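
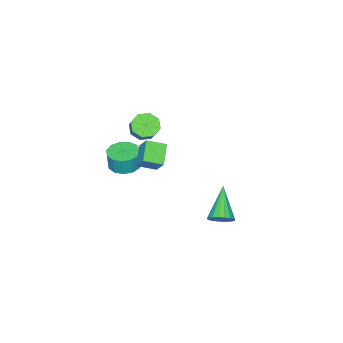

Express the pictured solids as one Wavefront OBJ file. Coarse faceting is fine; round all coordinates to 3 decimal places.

v 2.59 -3.058 -0.076
v 3.532 -3.012 -0.189
v 3.672 -2.996 0.983
v 2.73 -3.042 1.096
v 3.357 -2.506 -0.175
v 3.497 -2.49 0.997
v 2.939 -2.176 -0.13
v 3.078 -2.16 1.042
v 2.409 -2.126 -0.067
v 2.549 -2.109 1.104
v 1.937 -2.371 -0.008
v 2.077 -2.355 1.164
v 1.673 -2.835 0.03
v 1.812 -2.819 1.202
v 1.7 -3.37 0.035
v 1.839 -3.353 1.206
v 2.009 -3.805 0.004
v 2.149 -3.789 1.175
v 2.503 -4.004 -0.052
v 2.643 -3.988 1.119
v 3.025 -3.902 -0.116
v 3.164 -3.886 1.056
v 3.409 -3.532 -0.167
v 3.548 -3.516 1.005
v 3.63 0.042 1.636
v 2.595 -0.556 2.384
v 3.895 0.742 2.561
v 2.86 0.144 3.309
v 4.38 -0.764 2.031
v 3.345 -1.362 2.779
v 4.645 -0.064 2.956
v 3.61 -0.662 3.704
v 3.64 4.396 -0.311
v 4.079 3.79 -0.269
v 2.22 3.464 1.071
v 4.194 3.983 -0.021
v 4.199 4.257 0.169
v 4.093 4.559 0.263
v 3.897 4.829 0.244
v 3.65 5.013 0.115
v 3.401 5.075 -0.098
v 3.2 5.002 -0.354
v 3.085 4.81 -0.602
v 3.08 4.535 -0.792
v 3.186 4.233 -0.886
v 3.382 3.964 -0.867
v 3.629 3.78 -0.738
v 3.878 3.718 -0.525
v 1.207 -2.803 2.285
v 1.935 -3.143 2.041
v 2.542 -2.497 2.951
v 1.813 -2.157 3.195
v 1.806 -2.592 1.736
v 2.413 -1.946 2.645
v 1.326 -2.165 1.752
v 1.933 -1.519 2.662
v 0.776 -2.111 2.081
v 1.383 -1.465 2.991
v 0.478 -2.463 2.529
v 1.085 -1.817 3.439
v 0.607 -3.014 2.835
v 1.214 -2.368 3.744
v 1.087 -3.441 2.818
v 1.694 -2.795 3.728
v 1.637 -3.495 2.489
v 2.244 -2.849 3.399
f 2 1 5
f 2 5 3
f 3 5 6
f 3 6 4
f 5 1 7
f 5 7 6
f 6 7 8
f 6 8 4
f 7 1 9
f 7 9 8
f 8 9 10
f 8 10 4
f 9 1 11
f 9 11 10
f 10 11 12
f 10 12 4
f 11 1 13
f 11 13 12
f 12 13 14
f 12 14 4
f 13 1 15
f 13 15 14
f 14 15 16
f 14 16 4
f 15 1 17
f 15 17 16
f 16 17 18
f 16 18 4
f 17 1 19
f 17 19 18
f 18 19 20
f 18 20 4
f 19 1 21
f 19 21 20
f 20 21 22
f 20 22 4
f 21 1 23
f 21 23 22
f 22 23 24
f 22 24 4
f 23 1 2
f 23 2 24
f 24 2 3
f 24 3 4
f 26 28 25
f 29 26 25
f 25 28 27
f 27 29 25
f 26 32 28
f 30 26 29
f 30 32 26
f 28 32 27
f 31 29 27
f 27 32 31
f 31 30 29
f 32 30 31
f 34 33 36
f 34 36 35
f 36 33 37
f 36 37 35
f 37 33 38
f 37 38 35
f 38 33 39
f 38 39 35
f 39 33 40
f 39 40 35
f 40 33 41
f 40 41 35
f 41 33 42
f 41 42 35
f 42 33 43
f 42 43 35
f 43 33 44
f 43 44 35
f 44 33 45
f 44 45 35
f 45 33 46
f 45 46 35
f 46 33 47
f 46 47 35
f 47 33 48
f 47 48 35
f 48 33 34
f 48 34 35
f 50 49 53
f 50 53 51
f 51 53 54
f 51 54 52
f 53 49 55
f 53 55 54
f 54 55 56
f 54 56 52
f 55 49 57
f 55 57 56
f 56 57 58
f 56 58 52
f 57 49 59
f 57 59 58
f 58 59 60
f 58 60 52
f 59 49 61
f 59 61 60
f 60 61 62
f 60 62 52
f 61 49 63
f 61 63 62
f 62 63 64
f 62 64 52
f 63 49 65
f 63 65 64
f 64 65 66
f 64 66 52
f 65 49 50
f 65 50 66
f 66 50 51
f 66 51 52



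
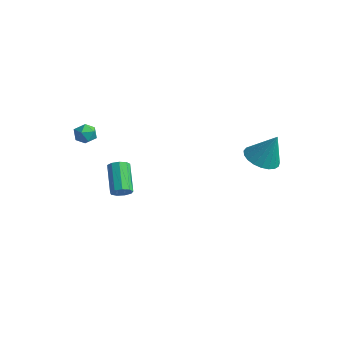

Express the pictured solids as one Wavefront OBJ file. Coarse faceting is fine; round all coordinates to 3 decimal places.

v -3.246 -0.508 -3.018
v -2.943 -0.727 -2.524
v -4.171 0.19 -1.367
v -4.474 0.408 -1.862
v -2.777 -0.355 -2.643
v -4.005 0.562 -1.486
v -2.831 -0.055 -2.938
v -4.059 0.862 -1.781
v -3.079 0.033 -3.27
v -4.307 0.95 -2.113
v -3.405 -0.133 -3.485
v -4.633 0.784 -2.328
v -3.657 -0.474 -3.482
v -4.885 0.443 -2.325
v -3.716 -0.832 -3.261
v -4.944 0.085 -2.104
v -3.556 -1.038 -2.927
v -4.783 -0.121 -1.77
v -3.25 -0.997 -2.636
v -4.478 -0.08 -1.479
v 2.778 3.763 0.569
v 3.46 2.996 0.482
v 3.462 4.177 2.271
v 3.675 3.326 0.315
v 3.735 3.732 0.192
v 3.63 4.143 0.134
v 3.377 4.488 0.151
v 3.021 4.708 0.241
v 2.623 4.765 0.388
v 2.251 4.648 0.566
v 1.97 4.378 0.744
v 1.829 4.002 0.893
v 1.852 3.584 0.985
v 2.035 3.197 1.006
v 2.347 2.909 0.951
v 2.733 2.767 0.83
v 3.126 2.798 0.664
v -3.946 -1.672 2.197
v -3.554 -1.896 1.67
v -4.426 -2.684 2.27
v -4.034 -2.908 1.743
v -3.742 -2.765 2.356
v -3.446 -2.139 2.311
v -4.534 -2.441 1.629
v -4.238 -1.815 1.584
v -3.917 -2.371 1.319
v -3.428 -2.571 1.769
v -4.552 -2.009 2.171
v -4.063 -2.209 2.621
f 2 1 5
f 2 5 3
f 3 5 6
f 3 6 4
f 5 1 7
f 5 7 6
f 6 7 8
f 6 8 4
f 7 1 9
f 7 9 8
f 8 9 10
f 8 10 4
f 9 1 11
f 9 11 10
f 10 11 12
f 10 12 4
f 11 1 13
f 11 13 12
f 12 13 14
f 12 14 4
f 13 1 15
f 13 15 14
f 14 15 16
f 14 16 4
f 15 1 17
f 15 17 16
f 16 17 18
f 16 18 4
f 17 1 19
f 17 19 18
f 18 19 20
f 18 20 4
f 19 1 2
f 19 2 20
f 20 2 3
f 20 3 4
f 22 21 24
f 22 24 23
f 24 21 25
f 24 25 23
f 25 21 26
f 25 26 23
f 26 21 27
f 26 27 23
f 27 21 28
f 27 28 23
f 28 21 29
f 28 29 23
f 29 21 30
f 29 30 23
f 30 21 31
f 30 31 23
f 31 21 32
f 31 32 23
f 32 21 33
f 32 33 23
f 33 21 34
f 33 34 23
f 34 21 35
f 34 35 23
f 35 21 36
f 35 36 23
f 36 21 37
f 36 37 23
f 37 21 22
f 37 22 23
f 38 49 43
f 38 43 39
f 38 39 45
f 38 45 48
f 38 48 49
f 39 43 47
f 43 49 42
f 49 48 40
f 48 45 44
f 45 39 46
f 41 47 42
f 41 42 40
f 41 40 44
f 41 44 46
f 41 46 47
f 42 47 43
f 40 42 49
f 44 40 48
f 46 44 45
f 47 46 39



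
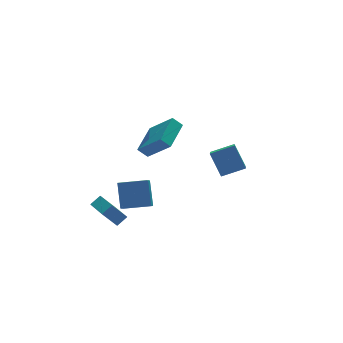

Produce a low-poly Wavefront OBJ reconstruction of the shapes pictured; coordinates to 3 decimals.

v -2.093 -1.262 3.147
v -1.188 -2.533 4.625
v -0.79 0.242 3.642
v 0.115 -1.03 5.121
v -1.575 -1.53 2.599
v -0.67 -2.802 4.078
v -0.272 -0.027 3.095
v 0.633 -1.298 4.573
v 3.677 0.246 -1.552
v 2.96 -1.445 -0.378
v 3.389 1.3 -0.21
v 2.671 -0.392 0.964
v 5.109 -0.008 -1.044
v 4.391 -1.7 0.13
v 4.82 1.045 0.298
v 4.103 -0.646 1.472
v -2.671 -0.232 -2.569
v -3.007 -0.821 -2.023
v -2.439 0.909 -1.197
v -2.774 0.321 -0.651
v -1.046 -0.901 -2.289
v -1.381 -1.489 -1.743
v -0.813 0.241 -0.917
v -1.149 -0.348 -0.371
v -3.845 0.032 -2.923
v -3.172 0.185 -2.444
v -3.876 2.093 -3.537
v -3.203 2.245 -3.057
v -3.037 -0.265 -3.963
v -2.364 -0.113 -3.483
v -3.068 1.795 -4.576
v -2.395 1.948 -4.097
f 2 4 1
f 5 2 1
f 1 4 3
f 3 5 1
f 2 8 4
f 6 2 5
f 6 8 2
f 4 8 3
f 7 5 3
f 3 8 7
f 7 6 5
f 8 6 7
f 10 12 9
f 13 10 9
f 9 12 11
f 11 13 9
f 10 16 12
f 14 10 13
f 14 16 10
f 12 16 11
f 15 13 11
f 11 16 15
f 15 14 13
f 16 14 15
f 18 20 17
f 21 18 17
f 17 20 19
f 19 21 17
f 18 24 20
f 22 18 21
f 22 24 18
f 20 24 19
f 23 21 19
f 19 24 23
f 23 22 21
f 24 22 23
f 26 28 25
f 29 26 25
f 25 28 27
f 27 29 25
f 26 32 28
f 30 26 29
f 30 32 26
f 28 32 27
f 31 29 27
f 27 32 31
f 31 30 29
f 32 30 31



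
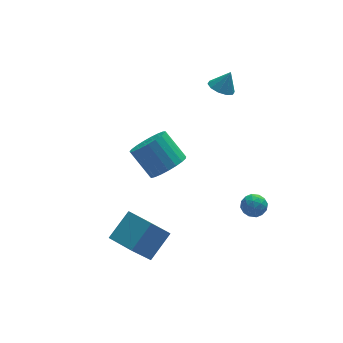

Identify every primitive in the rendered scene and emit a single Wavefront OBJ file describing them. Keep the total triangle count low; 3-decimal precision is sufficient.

v -0.424 -0.127 1.077
v 0.41 -0.323 1.719
v -0.303 0.79 2.984
v -1.136 0.987 2.343
v 0.552 0.03 1.488
v -0.161 1.144 2.754
v 0.525 0.356 1.186
v -0.188 1.469 2.452
v 0.334 0.599 0.866
v -0.379 1.712 2.132
v 0.012 0.716 0.582
v -0.7 1.829 1.848
v -0.385 0.687 0.383
v -1.098 1.8 1.649
v -0.789 0.518 0.305
v -1.502 1.631 1.571
v -1.13 0.237 0.36
v -1.842 1.35 1.626
v -1.348 -0.107 0.539
v -2.061 1.006 1.805
v -1.407 -0.454 0.811
v -2.12 0.659 2.077
v -1.296 -0.744 1.129
v -2.008 0.369 2.395
v -1.034 -0.928 1.438
v -1.746 0.185 2.704
v -0.666 -0.973 1.685
v -1.379 0.14 2.951
v -0.257 -0.872 1.826
v -0.969 0.241 3.092
v 0.124 -0.642 1.838
v -0.589 0.471 3.104
v -1.986 -2.145 -4.148
v -3.106 -2.607 -2.507
v -2.728 -0.744 -4.261
v -3.849 -1.205 -2.62
v -0.731 -1.395 -3.08
v -1.852 -1.856 -1.439
v -1.474 0.007 -3.193
v -2.594 -0.455 -1.552
v 3.213 -0.669 -2.852
v 3.592 -0.409 -2.278
v 4.188 -1.231 -3.242
v 4.567 -0.971 -2.668
v 4.041 -1.474 -2.563
v 3.438 -1.127 -2.322
v 4.342 -0.513 -3.198
v 3.739 -0.166 -2.957
v 4.29 -0.312 -2.492
v 4.104 -0.906 -2.099
v 3.676 -0.734 -3.421
v 3.49 -1.328 -3.028
v 3.317 -0.49 -2.531
v 4.463 -1.15 -2.989
v 4.154 -1.446 -2.927
v 4.377 -1.293 -2.59
v 3.226 -0.912 -2.557
v 3.449 -0.759 -2.219
v 3.713 -1.385 -2.387
v 4.331 -0.881 -3.301
v 4.554 -0.728 -2.963
v 3.403 -0.347 -2.93
v 3.626 -0.194 -2.593
v 4.067 -0.255 -3.133
v 3.95 -0.28 -2.319
v 4.523 -0.61 -2.548
v 4.39 -0.341 -2.86
v 4.036 -0.137 -2.718
v 3.841 -0.629 -2.088
v 4.414 -0.959 -2.317
v 4.105 -1.255 -2.256
v 3.75 -1.051 -2.114
v 4.251 -0.572 -2.214
v 3.366 -0.681 -3.203
v 3.939 -1.011 -3.432
v 4.03 -0.589 -3.406
v 3.675 -0.385 -3.264
v 3.257 -1.03 -2.972
v 3.83 -1.36 -3.201
v 3.744 -1.503 -2.802
v 3.39 -1.299 -2.66
v 3.529 -1.068 -3.306
v 3.72 3.937 2.792
v 4.141 3.326 2.626
v 4.26 4.023 3.848
v 4.372 3.706 2.477
v 4.354 4.175 2.448
v 4.094 4.552 2.55
v 3.691 4.695 2.744
v 3.299 4.547 2.957
v 3.067 4.167 3.106
v 3.085 3.698 3.135
v 3.346 3.321 3.033
v 3.749 3.179 2.839
f 2 1 5
f 2 5 3
f 3 5 6
f 3 6 4
f 5 1 7
f 5 7 6
f 6 7 8
f 6 8 4
f 7 1 9
f 7 9 8
f 8 9 10
f 8 10 4
f 9 1 11
f 9 11 10
f 10 11 12
f 10 12 4
f 11 1 13
f 11 13 12
f 12 13 14
f 12 14 4
f 13 1 15
f 13 15 14
f 14 15 16
f 14 16 4
f 15 1 17
f 15 17 16
f 16 17 18
f 16 18 4
f 17 1 19
f 17 19 18
f 18 19 20
f 18 20 4
f 19 1 21
f 19 21 20
f 20 21 22
f 20 22 4
f 21 1 23
f 21 23 22
f 22 23 24
f 22 24 4
f 23 1 25
f 23 25 24
f 24 25 26
f 24 26 4
f 25 1 27
f 25 27 26
f 26 27 28
f 26 28 4
f 27 1 29
f 27 29 28
f 28 29 30
f 28 30 4
f 29 1 31
f 29 31 30
f 30 31 32
f 30 32 4
f 31 1 2
f 31 2 32
f 32 2 3
f 32 3 4
f 34 36 33
f 37 34 33
f 33 36 35
f 35 37 33
f 34 40 36
f 38 34 37
f 38 40 34
f 36 40 35
f 39 37 35
f 35 40 39
f 39 38 37
f 40 38 39
f 41 78 57
f 78 52 81
f 57 81 46
f 78 81 57
f 41 57 53
f 57 46 58
f 53 58 42
f 57 58 53
f 41 53 62
f 53 42 63
f 62 63 48
f 53 63 62
f 41 62 74
f 62 48 77
f 74 77 51
f 62 77 74
f 41 74 78
f 74 51 82
f 78 82 52
f 74 82 78
f 42 58 69
f 58 46 72
f 69 72 50
f 58 72 69
f 46 81 59
f 81 52 80
f 59 80 45
f 81 80 59
f 52 82 79
f 82 51 75
f 79 75 43
f 82 75 79
f 51 77 76
f 77 48 64
f 76 64 47
f 77 64 76
f 48 63 68
f 63 42 65
f 68 65 49
f 63 65 68
f 44 70 56
f 70 50 71
f 56 71 45
f 70 71 56
f 44 56 54
f 56 45 55
f 54 55 43
f 56 55 54
f 44 54 61
f 54 43 60
f 61 60 47
f 54 60 61
f 44 61 66
f 61 47 67
f 66 67 49
f 61 67 66
f 44 66 70
f 66 49 73
f 70 73 50
f 66 73 70
f 45 71 59
f 71 50 72
f 59 72 46
f 71 72 59
f 43 55 79
f 55 45 80
f 79 80 52
f 55 80 79
f 47 60 76
f 60 43 75
f 76 75 51
f 60 75 76
f 49 67 68
f 67 47 64
f 68 64 48
f 67 64 68
f 50 73 69
f 73 49 65
f 69 65 42
f 73 65 69
f 84 83 86
f 84 86 85
f 86 83 87
f 86 87 85
f 87 83 88
f 87 88 85
f 88 83 89
f 88 89 85
f 89 83 90
f 89 90 85
f 90 83 91
f 90 91 85
f 91 83 92
f 91 92 85
f 92 83 93
f 92 93 85
f 93 83 94
f 93 94 85
f 94 83 84
f 94 84 85



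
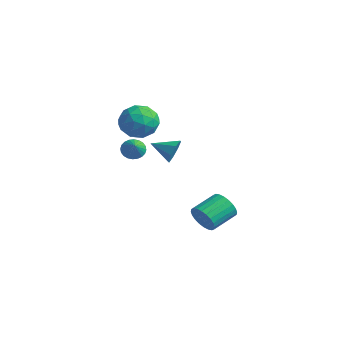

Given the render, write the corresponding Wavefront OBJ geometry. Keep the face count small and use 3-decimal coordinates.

v -1.925 1.093 3.312
v -0.836 1.412 3.864
v -1.564 -0.872 3.736
v -0.475 -0.553 4.288
v -1.571 -0.233 4.824
v -1.794 0.981 4.562
v -0.606 -0.441 3.038
v -0.829 0.773 2.776
v -0.021 0.464 3.694
v -0.617 0.593 4.798
v -1.783 -0.053 2.802
v -2.379 0.076 3.906
v -1.412 1.425 3.551
v -0.988 -0.885 4.049
v -1.632 -0.697 4.365
v -0.992 -0.509 4.689
v -1.975 1.171 3.962
v -1.335 1.359 4.285
v -1.767 0.393 4.85
v -1.065 -0.819 3.315
v -0.425 -0.631 3.638
v -1.408 1.049 2.911
v -0.768 1.237 3.235
v -0.633 0.147 2.75
v -0.293 1.055 3.775
v -0.081 -0.1 4.024
v -0.158 -0.034 3.289
v -0.289 0.679 3.135
v -0.643 1.131 4.424
v -0.431 -0.024 4.673
v -1.075 0.164 4.989
v -1.207 0.878 4.835
v -0.164 0.574 4.324
v -1.969 0.564 2.927
v -1.757 -0.591 3.176
v -1.193 -0.338 2.765
v -1.325 0.376 2.611
v -2.319 0.64 3.576
v -2.107 -0.515 3.825
v -2.111 -0.139 4.465
v -2.242 0.574 4.311
v -2.236 -0.034 3.276
v 1.629 2.683 -3.633
v 2.266 2.455 -2.924
v 2.168 4.129 -2.298
v 1.531 4.357 -3.007
v 2.502 2.572 -3.201
v 2.404 4.246 -2.575
v 2.605 2.707 -3.544
v 2.507 4.381 -2.918
v 2.559 2.838 -3.901
v 2.461 4.511 -3.274
v 2.372 2.945 -4.216
v 2.274 4.619 -3.59
v 2.072 3.012 -4.443
v 1.974 4.686 -3.817
v 1.704 3.029 -4.547
v 1.606 4.703 -3.92
v 1.325 2.994 -4.512
v 1.227 4.668 -3.885
v 0.992 2.911 -4.342
v 0.894 4.585 -3.716
v 0.756 2.794 -4.065
v 0.658 4.468 -3.439
v 0.653 2.659 -3.722
v 0.555 4.333 -3.096
v 0.699 2.529 -3.366
v 0.601 4.202 -2.739
v 0.886 2.421 -3.05
v 0.788 4.095 -2.424
v 1.186 2.354 -2.823
v 1.088 4.028 -2.197
v 1.554 2.337 -2.72
v 1.456 4.011 -2.093
v 1.933 2.372 -2.755
v 1.835 4.046 -2.128
v 1.859 0.542 2.495
v 2.362 0.282 3.169
v 0.781 -0.322 2.965
v 1.991 0.825 3.317
v 1.544 1.202 2.984
v 1.281 1.192 2.364
v 1.357 0.802 1.82
v 1.727 0.259 1.672
v 2.175 -0.118 2.006
v 2.437 -0.108 2.626
v -1.635 0.175 1.454
v -1.122 0.628 1.174
v -0.765 -0.335 2.226
v -1.223 0.787 1.393
v -1.387 0.852 1.622
v -1.589 0.814 1.825
v -1.798 0.679 1.971
v -1.982 0.467 2.039
v -2.114 0.211 2.018
v -2.172 -0.051 1.911
v -2.149 -0.278 1.734
v -2.047 -0.437 1.515
v -1.883 -0.502 1.287
v -1.681 -0.464 1.084
v -1.472 -0.329 0.937
v -1.288 -0.117 0.87
v -1.157 0.139 0.891
v -1.098 0.401 0.998
f 1 38 17
f 38 12 41
f 17 41 6
f 38 41 17
f 1 17 13
f 17 6 18
f 13 18 2
f 17 18 13
f 1 13 22
f 13 2 23
f 22 23 8
f 13 23 22
f 1 22 34
f 22 8 37
f 34 37 11
f 22 37 34
f 1 34 38
f 34 11 42
f 38 42 12
f 34 42 38
f 2 18 29
f 18 6 32
f 29 32 10
f 18 32 29
f 6 41 19
f 41 12 40
f 19 40 5
f 41 40 19
f 12 42 39
f 42 11 35
f 39 35 3
f 42 35 39
f 11 37 36
f 37 8 24
f 36 24 7
f 37 24 36
f 8 23 28
f 23 2 25
f 28 25 9
f 23 25 28
f 4 30 16
f 30 10 31
f 16 31 5
f 30 31 16
f 4 16 14
f 16 5 15
f 14 15 3
f 16 15 14
f 4 14 21
f 14 3 20
f 21 20 7
f 14 20 21
f 4 21 26
f 21 7 27
f 26 27 9
f 21 27 26
f 4 26 30
f 26 9 33
f 30 33 10
f 26 33 30
f 5 31 19
f 31 10 32
f 19 32 6
f 31 32 19
f 3 15 39
f 15 5 40
f 39 40 12
f 15 40 39
f 7 20 36
f 20 3 35
f 36 35 11
f 20 35 36
f 9 27 28
f 27 7 24
f 28 24 8
f 27 24 28
f 10 33 29
f 33 9 25
f 29 25 2
f 33 25 29
f 44 43 47
f 44 47 45
f 45 47 48
f 45 48 46
f 47 43 49
f 47 49 48
f 48 49 50
f 48 50 46
f 49 43 51
f 49 51 50
f 50 51 52
f 50 52 46
f 51 43 53
f 51 53 52
f 52 53 54
f 52 54 46
f 53 43 55
f 53 55 54
f 54 55 56
f 54 56 46
f 55 43 57
f 55 57 56
f 56 57 58
f 56 58 46
f 57 43 59
f 57 59 58
f 58 59 60
f 58 60 46
f 59 43 61
f 59 61 60
f 60 61 62
f 60 62 46
f 61 43 63
f 61 63 62
f 62 63 64
f 62 64 46
f 63 43 65
f 63 65 64
f 64 65 66
f 64 66 46
f 65 43 67
f 65 67 66
f 66 67 68
f 66 68 46
f 67 43 69
f 67 69 68
f 68 69 70
f 68 70 46
f 69 43 71
f 69 71 70
f 70 71 72
f 70 72 46
f 71 43 73
f 71 73 72
f 72 73 74
f 72 74 46
f 73 43 75
f 73 75 74
f 74 75 76
f 74 76 46
f 75 43 44
f 75 44 76
f 76 44 45
f 76 45 46
f 78 77 80
f 78 80 79
f 80 77 81
f 80 81 79
f 81 77 82
f 81 82 79
f 82 77 83
f 82 83 79
f 83 77 84
f 83 84 79
f 84 77 85
f 84 85 79
f 85 77 86
f 85 86 79
f 86 77 78
f 86 78 79
f 88 87 90
f 88 90 89
f 90 87 91
f 90 91 89
f 91 87 92
f 91 92 89
f 92 87 93
f 92 93 89
f 93 87 94
f 93 94 89
f 94 87 95
f 94 95 89
f 95 87 96
f 95 96 89
f 96 87 97
f 96 97 89
f 97 87 98
f 97 98 89
f 98 87 99
f 98 99 89
f 99 87 100
f 99 100 89
f 100 87 101
f 100 101 89
f 101 87 102
f 101 102 89
f 102 87 103
f 102 103 89
f 103 87 104
f 103 104 89
f 104 87 88
f 104 88 89



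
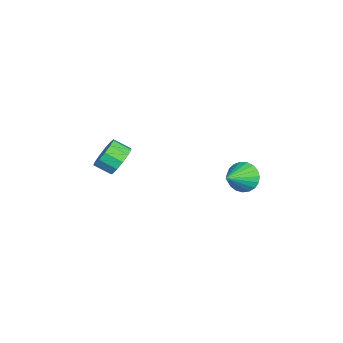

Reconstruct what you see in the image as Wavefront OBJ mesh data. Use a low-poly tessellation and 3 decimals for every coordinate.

v 0.363 -2.592 -3.865
v 0.779 -2.16 -2.991
v 0.592 -3.177 -2.4
v 0.177 -3.608 -3.275
v 0.194 -2.043 -2.974
v 0.007 -3.059 -2.384
v -0.338 -2.1 -3.241
v -0.525 -3.116 -2.65
v -0.647 -2.313 -3.705
v -0.834 -3.329 -3.115
v -0.635 -2.615 -4.221
v -0.822 -3.631 -3.63
v -0.306 -2.909 -4.623
v -0.493 -3.925 -4.033
v 0.235 -3.103 -4.785
v 0.048 -4.119 -4.195
v 0.817 -3.134 -4.655
v 0.63 -4.15 -4.065
v 1.255 -2.993 -4.274
v 1.068 -4.01 -3.684
v 1.41 -2.725 -3.763
v 1.223 -3.741 -3.173
v 1.233 -2.415 -3.285
v 1.046 -3.431 -2.695
v 1.255 4.295 -4.183
v 1.929 4.673 -4.88
v 2.765 3.385 -3.217
v 1.925 4.985 -4.58
v 1.806 5.177 -4.212
v 1.591 5.217 -3.838
v 1.318 5.098 -3.525
v 1.035 4.84 -3.325
v 0.789 4.487 -3.273
v 0.624 4.102 -3.379
v 0.569 3.75 -3.624
v 0.632 3.492 -3.965
v 0.802 3.373 -4.344
v 1.051 3.414 -4.696
v 1.336 3.607 -4.958
v 1.606 3.919 -5.087
v 1.816 4.296 -5.059
f 2 1 5
f 2 5 3
f 3 5 6
f 3 6 4
f 5 1 7
f 5 7 6
f 6 7 8
f 6 8 4
f 7 1 9
f 7 9 8
f 8 9 10
f 8 10 4
f 9 1 11
f 9 11 10
f 10 11 12
f 10 12 4
f 11 1 13
f 11 13 12
f 12 13 14
f 12 14 4
f 13 1 15
f 13 15 14
f 14 15 16
f 14 16 4
f 15 1 17
f 15 17 16
f 16 17 18
f 16 18 4
f 17 1 19
f 17 19 18
f 18 19 20
f 18 20 4
f 19 1 21
f 19 21 20
f 20 21 22
f 20 22 4
f 21 1 23
f 21 23 22
f 22 23 24
f 22 24 4
f 23 1 2
f 23 2 24
f 24 2 3
f 24 3 4
f 26 25 28
f 26 28 27
f 28 25 29
f 28 29 27
f 29 25 30
f 29 30 27
f 30 25 31
f 30 31 27
f 31 25 32
f 31 32 27
f 32 25 33
f 32 33 27
f 33 25 34
f 33 34 27
f 34 25 35
f 34 35 27
f 35 25 36
f 35 36 27
f 36 25 37
f 36 37 27
f 37 25 38
f 37 38 27
f 38 25 39
f 38 39 27
f 39 25 40
f 39 40 27
f 40 25 41
f 40 41 27
f 41 25 26
f 41 26 27



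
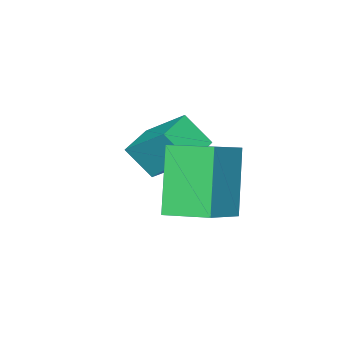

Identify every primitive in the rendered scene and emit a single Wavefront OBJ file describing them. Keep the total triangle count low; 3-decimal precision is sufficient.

v 3.867 -1.058 -1.12
v 3.033 -1.634 0.569
v 3.507 0.068 -0.914
v 2.674 -0.508 0.776
v 5.286 -0.752 -0.316
v 4.453 -1.328 1.374
v 4.927 0.374 -0.109
v 4.093 -0.202 1.58
v 2.366 -2.868 -0.629
v 2.607 -3.52 0.184
v 2.3 -1.7 0.326
v 2.541 -2.352 1.14
v 3.359 -2.688 -0.78
v 3.6 -3.34 0.034
v 3.293 -1.52 0.176
v 3.534 -2.172 0.989
f 2 4 1
f 5 2 1
f 1 4 3
f 3 5 1
f 2 8 4
f 6 2 5
f 6 8 2
f 4 8 3
f 7 5 3
f 3 8 7
f 7 6 5
f 8 6 7
f 10 12 9
f 13 10 9
f 9 12 11
f 11 13 9
f 10 16 12
f 14 10 13
f 14 16 10
f 12 16 11
f 15 13 11
f 11 16 15
f 15 14 13
f 16 14 15



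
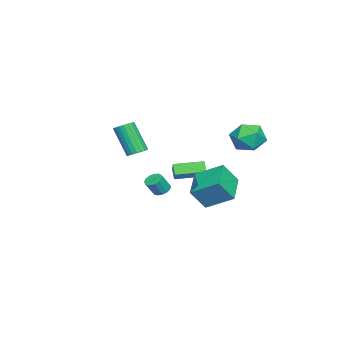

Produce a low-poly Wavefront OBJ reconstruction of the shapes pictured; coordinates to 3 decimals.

v -2.619 4.31 3.568
v -2.239 4.829 2.632
v -1.961 2.711 2.948
v -1.581 3.23 2.012
v -1.096 3.443 3.017
v -1.503 4.432 3.4
v -2.697 3.108 2.18
v -3.104 4.097 2.563
v -2.287 4.087 1.775
v -1.298 4.294 2.292
v -2.902 3.246 3.288
v -1.913 3.453 3.805
v -2.137 1.592 -1.433
v -2.055 3.254 -0.517
v -0.237 1.878 -2.121
v -0.156 3.54 -1.205
v -1.564 0.86 -0.155
v -1.483 2.522 0.761
v 0.335 1.146 -0.843
v 0.417 2.808 0.073
v 2.557 0.237 0.149
v 2.893 0.659 0.148
v 3.34 0.305 1.03
v 3.003 -0.117 1.031
v 2.648 0.745 0.307
v 3.095 0.391 1.188
v 2.374 0.67 0.415
v 2.821 0.316 1.297
v 2.158 0.457 0.44
v 2.605 0.103 1.321
v 2.068 0.174 0.371
v 2.515 -0.18 1.253
v 2.134 -0.089 0.233
v 2.581 -0.442 1.115
v 2.333 -0.248 0.068
v 2.78 -0.602 0.949
v 2.604 -0.254 -0.072
v 3.051 -0.607 0.81
v 2.859 -0.103 -0.141
v 3.306 -0.457 0.741
v 3.019 0.155 -0.118
v 3.466 -0.199 0.764
v 3.031 0.439 -0.01
v 3.478 0.085 0.871
v -2.678 -2.871 0.694
v -2.104 -3.176 0.677
v -2.569 -4.154 2.569
v -3.142 -3.849 2.586
v -2.043 -2.949 0.81
v -2.507 -3.927 2.702
v -2.091 -2.708 0.922
v -2.556 -3.686 2.814
v -2.241 -2.495 0.995
v -2.706 -3.473 2.887
v -2.467 -2.348 1.016
v -2.931 -3.325 2.908
v -2.729 -2.29 0.981
v -3.193 -3.268 2.874
v -2.982 -2.334 0.897
v -3.446 -3.311 2.789
v -3.182 -2.47 0.777
v -3.647 -3.448 2.67
v -3.296 -2.675 0.643
v -3.76 -3.653 2.536
v -3.302 -2.915 0.518
v -3.767 -3.892 2.41
v -3.201 -3.147 0.423
v -3.665 -4.124 2.315
v -3.009 -3.331 0.375
v -3.473 -4.309 2.267
v -2.76 -3.436 0.382
v -3.224 -4.413 2.274
v -2.496 -3.443 0.443
v -2.961 -4.42 2.335
v -2.265 -3.351 0.547
v -2.729 -4.329 2.44
v -2.45 -0.613 -1.052
v -2.897 -0.865 -0.426
v -3.166 1.021 -0.906
v -3.613 0.769 -0.28
v -1.667 -0.329 -0.38
v -2.114 -0.581 0.246
v -2.383 1.305 -0.234
v -2.83 1.053 0.392
f 1 12 6
f 1 6 2
f 1 2 8
f 1 8 11
f 1 11 12
f 2 6 10
f 6 12 5
f 12 11 3
f 11 8 7
f 8 2 9
f 4 10 5
f 4 5 3
f 4 3 7
f 4 7 9
f 4 9 10
f 5 10 6
f 3 5 12
f 7 3 11
f 9 7 8
f 10 9 2
f 14 16 13
f 17 14 13
f 13 16 15
f 15 17 13
f 14 20 16
f 18 14 17
f 18 20 14
f 16 20 15
f 19 17 15
f 15 20 19
f 19 18 17
f 20 18 19
f 22 21 25
f 22 25 23
f 23 25 26
f 23 26 24
f 25 21 27
f 25 27 26
f 26 27 28
f 26 28 24
f 27 21 29
f 27 29 28
f 28 29 30
f 28 30 24
f 29 21 31
f 29 31 30
f 30 31 32
f 30 32 24
f 31 21 33
f 31 33 32
f 32 33 34
f 32 34 24
f 33 21 35
f 33 35 34
f 34 35 36
f 34 36 24
f 35 21 37
f 35 37 36
f 36 37 38
f 36 38 24
f 37 21 39
f 37 39 38
f 38 39 40
f 38 40 24
f 39 21 41
f 39 41 40
f 40 41 42
f 40 42 24
f 41 21 43
f 41 43 42
f 42 43 44
f 42 44 24
f 43 21 22
f 43 22 44
f 44 22 23
f 44 23 24
f 46 45 49
f 46 49 47
f 47 49 50
f 47 50 48
f 49 45 51
f 49 51 50
f 50 51 52
f 50 52 48
f 51 45 53
f 51 53 52
f 52 53 54
f 52 54 48
f 53 45 55
f 53 55 54
f 54 55 56
f 54 56 48
f 55 45 57
f 55 57 56
f 56 57 58
f 56 58 48
f 57 45 59
f 57 59 58
f 58 59 60
f 58 60 48
f 59 45 61
f 59 61 60
f 60 61 62
f 60 62 48
f 61 45 63
f 61 63 62
f 62 63 64
f 62 64 48
f 63 45 65
f 63 65 64
f 64 65 66
f 64 66 48
f 65 45 67
f 65 67 66
f 66 67 68
f 66 68 48
f 67 45 69
f 67 69 68
f 68 69 70
f 68 70 48
f 69 45 71
f 69 71 70
f 70 71 72
f 70 72 48
f 71 45 73
f 71 73 72
f 72 73 74
f 72 74 48
f 73 45 75
f 73 75 74
f 74 75 76
f 74 76 48
f 75 45 46
f 75 46 76
f 76 46 47
f 76 47 48
f 78 80 77
f 81 78 77
f 77 80 79
f 79 81 77
f 78 84 80
f 82 78 81
f 82 84 78
f 80 84 79
f 83 81 79
f 79 84 83
f 83 82 81
f 84 82 83



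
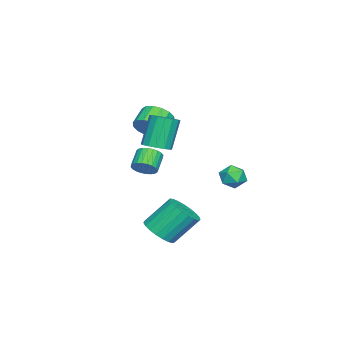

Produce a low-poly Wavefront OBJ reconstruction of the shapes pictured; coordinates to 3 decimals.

v 3.307 -0.315 -4.167
v 4.245 -0.129 -3.913
v 3.632 0.98 -2.458
v 2.693 0.795 -2.713
v 4.167 0.175 -4.178
v 3.553 1.285 -2.723
v 3.94 0.395 -4.442
v 3.326 1.505 -2.987
v 3.603 0.492 -4.658
v 2.989 1.602 -3.203
v 3.215 0.45 -4.789
v 2.602 1.56 -3.334
v 2.843 0.275 -4.813
v 2.23 1.385 -3.358
v 2.551 -0.001 -4.725
v 1.938 1.108 -3.27
v 2.39 -0.332 -4.541
v 1.776 0.777 -3.086
v 2.387 -0.66 -4.292
v 1.774 0.45 -2.837
v 2.544 -0.928 -4.022
v 1.93 0.181 -2.567
v 2.832 -1.09 -3.776
v 2.218 0.019 -2.321
v 3.202 -1.118 -3.599
v 2.588 -0.009 -2.144
v 3.591 -1.007 -3.52
v 2.977 0.102 -2.065
v 3.93 -0.777 -3.552
v 3.316 0.333 -2.097
v 4.162 -0.466 -3.691
v 3.548 0.643 -2.237
v 3.043 -0.537 1.437
v 3.719 -0.277 1.669
v 3.053 -0.084 3.395
v 2.377 -0.343 3.163
v 3.52 0.043 1.556
v 2.854 0.236 3.282
v 3.194 0.208 1.412
v 2.528 0.401 3.138
v 2.827 0.174 1.274
v 2.161 0.367 3
v 2.518 -0.051 1.18
v 1.852 0.142 2.906
v 2.35 -0.406 1.155
v 1.684 -0.213 2.881
v 2.367 -0.796 1.205
v 1.701 -0.603 2.931
v 2.566 -1.116 1.318
v 1.9 -0.923 3.044
v 2.892 -1.281 1.462
v 2.226 -1.088 3.188
v 3.259 -1.247 1.6
v 2.593 -1.054 3.326
v 3.568 -1.022 1.694
v 2.902 -0.829 3.42
v 3.736 -0.667 1.719
v 3.07 -0.474 3.445
v 1.57 -1.733 -0.746
v 1.994 -1.686 -0.204
v 1.115 -1.72 0.488
v 0.69 -1.767 -0.054
v 1.945 -1.426 -0.255
v 1.065 -1.46 0.437
v 1.838 -1.213 -0.38
v 0.958 -1.247 0.312
v 1.69 -1.079 -0.561
v 0.811 -1.113 0.131
v 1.524 -1.045 -0.771
v 0.645 -1.079 -0.078
v 1.365 -1.116 -0.976
v 0.486 -1.149 -0.284
v 1.237 -1.28 -1.147
v 0.358 -1.314 -0.454
v 1.16 -1.513 -1.256
v 0.28 -1.547 -0.564
v 1.145 -1.78 -1.288
v 0.266 -1.814 -0.596
v 1.195 -2.04 -1.237
v 0.315 -2.074 -0.545
v 1.302 -2.253 -1.112
v 0.422 -2.287 -0.42
v 1.449 -2.387 -0.931
v 0.57 -2.421 -0.239
v 1.615 -2.421 -0.722
v 0.736 -2.455 -0.029
v 1.774 -2.351 -0.516
v 0.895 -2.384 0.176
v 1.902 -2.186 -0.346
v 1.023 -2.22 0.347
v 1.98 -1.953 -0.236
v 1.1 -1.987 0.456
v -0.93 -2.422 0.998
v -0.434 -2.04 1.659
v -1.414 -1.915 2.322
v -1.91 -2.298 1.662
v -0.573 -1.681 1.387
v -1.553 -1.556 2.05
v -0.807 -1.521 1.011
v -1.787 -1.396 1.674
v -1.074 -1.602 0.631
v -2.054 -1.477 1.295
v -1.303 -1.903 0.35
v -2.283 -1.779 1.014
v -1.431 -2.343 0.243
v -2.411 -2.219 0.906
v -1.426 -2.805 0.338
v -2.406 -2.68 1.001
v -1.287 -3.164 0.61
v -2.267 -3.039 1.273
v -1.053 -3.324 0.986
v -2.033 -3.199 1.649
v -0.786 -3.243 1.365
v -1.766 -3.118 2.029
v -0.557 -2.941 1.646
v -1.537 -2.817 2.31
v -0.429 -2.501 1.754
v -1.409 -2.377 2.417
v -1.679 2.34 -1.52
v -1.187 2.714 -2.026
v -0.933 1.286 -1.574
v -0.441 1.66 -2.08
v -0.482 1.894 -1.318
v -0.944 2.546 -1.284
v -1.176 1.454 -2.316
v -1.638 2.106 -2.282
v -0.877 2.167 -2.518
v -0.448 2.438 -1.902
v -1.672 1.562 -1.698
v -1.243 1.833 -1.082
f 2 1 5
f 2 5 3
f 3 5 6
f 3 6 4
f 5 1 7
f 5 7 6
f 6 7 8
f 6 8 4
f 7 1 9
f 7 9 8
f 8 9 10
f 8 10 4
f 9 1 11
f 9 11 10
f 10 11 12
f 10 12 4
f 11 1 13
f 11 13 12
f 12 13 14
f 12 14 4
f 13 1 15
f 13 15 14
f 14 15 16
f 14 16 4
f 15 1 17
f 15 17 16
f 16 17 18
f 16 18 4
f 17 1 19
f 17 19 18
f 18 19 20
f 18 20 4
f 19 1 21
f 19 21 20
f 20 21 22
f 20 22 4
f 21 1 23
f 21 23 22
f 22 23 24
f 22 24 4
f 23 1 25
f 23 25 24
f 24 25 26
f 24 26 4
f 25 1 27
f 25 27 26
f 26 27 28
f 26 28 4
f 27 1 29
f 27 29 28
f 28 29 30
f 28 30 4
f 29 1 31
f 29 31 30
f 30 31 32
f 30 32 4
f 31 1 2
f 31 2 32
f 32 2 3
f 32 3 4
f 34 33 37
f 34 37 35
f 35 37 38
f 35 38 36
f 37 33 39
f 37 39 38
f 38 39 40
f 38 40 36
f 39 33 41
f 39 41 40
f 40 41 42
f 40 42 36
f 41 33 43
f 41 43 42
f 42 43 44
f 42 44 36
f 43 33 45
f 43 45 44
f 44 45 46
f 44 46 36
f 45 33 47
f 45 47 46
f 46 47 48
f 46 48 36
f 47 33 49
f 47 49 48
f 48 49 50
f 48 50 36
f 49 33 51
f 49 51 50
f 50 51 52
f 50 52 36
f 51 33 53
f 51 53 52
f 52 53 54
f 52 54 36
f 53 33 55
f 53 55 54
f 54 55 56
f 54 56 36
f 55 33 57
f 55 57 56
f 56 57 58
f 56 58 36
f 57 33 34
f 57 34 58
f 58 34 35
f 58 35 36
f 60 59 63
f 60 63 61
f 61 63 64
f 61 64 62
f 63 59 65
f 63 65 64
f 64 65 66
f 64 66 62
f 65 59 67
f 65 67 66
f 66 67 68
f 66 68 62
f 67 59 69
f 67 69 68
f 68 69 70
f 68 70 62
f 69 59 71
f 69 71 70
f 70 71 72
f 70 72 62
f 71 59 73
f 71 73 72
f 72 73 74
f 72 74 62
f 73 59 75
f 73 75 74
f 74 75 76
f 74 76 62
f 75 59 77
f 75 77 76
f 76 77 78
f 76 78 62
f 77 59 79
f 77 79 78
f 78 79 80
f 78 80 62
f 79 59 81
f 79 81 80
f 80 81 82
f 80 82 62
f 81 59 83
f 81 83 82
f 82 83 84
f 82 84 62
f 83 59 85
f 83 85 84
f 84 85 86
f 84 86 62
f 85 59 87
f 85 87 86
f 86 87 88
f 86 88 62
f 87 59 89
f 87 89 88
f 88 89 90
f 88 90 62
f 89 59 91
f 89 91 90
f 90 91 92
f 90 92 62
f 91 59 60
f 91 60 92
f 92 60 61
f 92 61 62
f 94 93 97
f 94 97 95
f 95 97 98
f 95 98 96
f 97 93 99
f 97 99 98
f 98 99 100
f 98 100 96
f 99 93 101
f 99 101 100
f 100 101 102
f 100 102 96
f 101 93 103
f 101 103 102
f 102 103 104
f 102 104 96
f 103 93 105
f 103 105 104
f 104 105 106
f 104 106 96
f 105 93 107
f 105 107 106
f 106 107 108
f 106 108 96
f 107 93 109
f 107 109 108
f 108 109 110
f 108 110 96
f 109 93 111
f 109 111 110
f 110 111 112
f 110 112 96
f 111 93 113
f 111 113 112
f 112 113 114
f 112 114 96
f 113 93 115
f 113 115 114
f 114 115 116
f 114 116 96
f 115 93 117
f 115 117 116
f 116 117 118
f 116 118 96
f 117 93 94
f 117 94 118
f 118 94 95
f 118 95 96
f 119 130 124
f 119 124 120
f 119 120 126
f 119 126 129
f 119 129 130
f 120 124 128
f 124 130 123
f 130 129 121
f 129 126 125
f 126 120 127
f 122 128 123
f 122 123 121
f 122 121 125
f 122 125 127
f 122 127 128
f 123 128 124
f 121 123 130
f 125 121 129
f 127 125 126
f 128 127 120



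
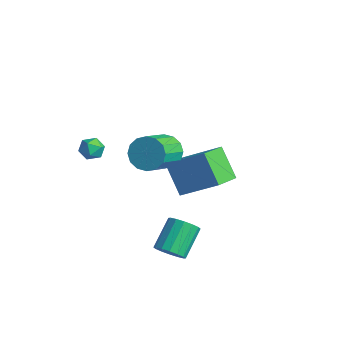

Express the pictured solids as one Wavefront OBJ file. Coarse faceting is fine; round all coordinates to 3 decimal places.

v 0.725 0.359 -2.559
v -0.433 0.293 -1.104
v -0.002 1.759 -3.074
v -1.159 1.694 -1.62
v 2.139 1.526 -1.38
v 0.982 1.461 0.074
v 1.413 2.927 -1.896
v 0.255 2.861 -0.441
v 4.291 -2.311 -2.952
v 4.977 -2.022 -2.858
v 4.354 -0.899 -1.775
v 3.669 -1.189 -1.868
v 4.823 -1.822 -3.154
v 4.2 -0.699 -2.07
v 4.526 -1.754 -3.395
v 3.904 -0.631 -2.311
v 4.167 -1.835 -3.517
v 3.544 -0.712 -2.434
v 3.841 -2.043 -3.488
v 3.218 -0.921 -2.405
v 3.635 -2.324 -3.316
v 3.013 -1.201 -2.232
v 3.606 -2.601 -3.045
v 2.983 -1.478 -1.962
v 3.76 -2.801 -2.75
v 3.137 -1.678 -1.666
v 4.056 -2.869 -2.509
v 3.434 -1.746 -1.425
v 4.416 -2.788 -2.386
v 3.793 -1.665 -1.303
v 4.742 -2.579 -2.415
v 4.119 -1.457 -1.332
v 4.947 -2.299 -2.588
v 4.325 -1.176 -1.504
v -1.887 -3.19 0.258
v -1.535 -2.679 0.025
v -1.245 -3.241 1.115
v -0.893 -2.73 0.882
v -1.513 -2.636 1.096
v -1.91 -2.604 0.566
v -0.87 -3.316 0.574
v -1.267 -3.284 0.044
v -0.907 -2.757 0.22
v -1.304 -2.336 0.543
v -1.476 -3.584 0.597
v -1.873 -3.163 0.92
v 2.581 -1.54 2.317
v 2.994 -1.774 1.553
v 3.713 -3.073 2.338
v 3.299 -2.84 3.103
v 3.289 -1.482 1.765
v 4.008 -2.782 2.551
v 3.394 -1.206 2.126
v 4.113 -2.506 2.911
v 3.282 -1.02 2.537
v 4 -2.32 3.323
v 2.981 -0.973 2.89
v 3.699 -2.273 3.676
v 2.573 -1.078 3.089
v 3.291 -2.378 3.875
v 2.167 -1.307 3.082
v 2.886 -2.606 3.867
v 1.872 -1.598 2.869
v 2.591 -2.898 3.655
v 1.767 -1.874 2.509
v 2.486 -3.174 3.294
v 1.88 -2.06 2.097
v 2.598 -3.36 2.883
v 2.181 -2.107 1.744
v 2.899 -3.407 2.53
v 2.589 -2.002 1.545
v 3.307 -3.302 2.331
f 2 4 1
f 5 2 1
f 1 4 3
f 3 5 1
f 2 8 4
f 6 2 5
f 6 8 2
f 4 8 3
f 7 5 3
f 3 8 7
f 7 6 5
f 8 6 7
f 10 9 13
f 10 13 11
f 11 13 14
f 11 14 12
f 13 9 15
f 13 15 14
f 14 15 16
f 14 16 12
f 15 9 17
f 15 17 16
f 16 17 18
f 16 18 12
f 17 9 19
f 17 19 18
f 18 19 20
f 18 20 12
f 19 9 21
f 19 21 20
f 20 21 22
f 20 22 12
f 21 9 23
f 21 23 22
f 22 23 24
f 22 24 12
f 23 9 25
f 23 25 24
f 24 25 26
f 24 26 12
f 25 9 27
f 25 27 26
f 26 27 28
f 26 28 12
f 27 9 29
f 27 29 28
f 28 29 30
f 28 30 12
f 29 9 31
f 29 31 30
f 30 31 32
f 30 32 12
f 31 9 33
f 31 33 32
f 32 33 34
f 32 34 12
f 33 9 10
f 33 10 34
f 34 10 11
f 34 11 12
f 35 46 40
f 35 40 36
f 35 36 42
f 35 42 45
f 35 45 46
f 36 40 44
f 40 46 39
f 46 45 37
f 45 42 41
f 42 36 43
f 38 44 39
f 38 39 37
f 38 37 41
f 38 41 43
f 38 43 44
f 39 44 40
f 37 39 46
f 41 37 45
f 43 41 42
f 44 43 36
f 48 47 51
f 48 51 49
f 49 51 52
f 49 52 50
f 51 47 53
f 51 53 52
f 52 53 54
f 52 54 50
f 53 47 55
f 53 55 54
f 54 55 56
f 54 56 50
f 55 47 57
f 55 57 56
f 56 57 58
f 56 58 50
f 57 47 59
f 57 59 58
f 58 59 60
f 58 60 50
f 59 47 61
f 59 61 60
f 60 61 62
f 60 62 50
f 61 47 63
f 61 63 62
f 62 63 64
f 62 64 50
f 63 47 65
f 63 65 64
f 64 65 66
f 64 66 50
f 65 47 67
f 65 67 66
f 66 67 68
f 66 68 50
f 67 47 69
f 67 69 68
f 68 69 70
f 68 70 50
f 69 47 71
f 69 71 70
f 70 71 72
f 70 72 50
f 71 47 48
f 71 48 72
f 72 48 49
f 72 49 50



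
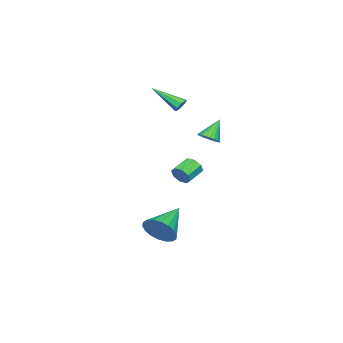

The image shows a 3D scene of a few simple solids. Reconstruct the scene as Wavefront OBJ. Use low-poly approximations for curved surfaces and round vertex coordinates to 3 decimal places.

v 0.185 -1.673 -0.899
v 0.346 -1.946 -0.355
v -0.684 -1.761 0.043
v -0.845 -1.487 -0.501
v 0.432 -1.471 -0.355
v -0.599 -1.286 0.043
v 0.372 -1.115 -0.674
v -0.658 -0.929 -0.276
v 0.204 -1.085 -1.125
v -0.827 -0.899 -0.727
v 0.024 -1.399 -1.443
v -1.006 -1.214 -1.045
v -0.061 -1.874 -1.443
v -1.092 -1.689 -1.045
v -0.002 -2.231 -1.124
v -1.032 -2.045 -0.726
v 0.167 -2.261 -0.673
v -0.864 -2.075 -0.275
v 3.413 -1.063 -3.459
v 3.811 -0.75 -2.585
v 1.487 -1.017 -2.601
v 3.724 -0.365 -2.799
v 3.576 -0.117 -3.144
v 3.396 -0.057 -3.551
v 3.219 -0.196 -3.94
v 3.081 -0.506 -4.234
v 3.008 -0.927 -4.375
v 3.016 -1.375 -4.334
v 3.102 -1.76 -4.12
v 3.25 -2.008 -3.775
v 3.431 -2.068 -3.368
v 3.607 -1.929 -2.979
v 3.746 -1.619 -2.685
v 3.818 -1.198 -2.544
v 1.417 0.662 2.746
v 1.932 0.762 3.094
v 0.643 0.858 3.834
v 1.882 0.99 3.017
v 1.76 1.168 2.898
v 1.586 1.268 2.756
v 1.387 1.277 2.613
v 1.192 1.191 2.49
v 1.032 1.025 2.406
v 0.93 0.804 2.373
v 0.902 0.561 2.398
v 0.953 0.333 2.475
v 1.074 0.155 2.594
v 1.248 0.055 2.735
v 1.448 0.046 2.879
v 1.642 0.132 3.002
v 1.803 0.298 3.086
v 1.905 0.519 3.119
v -1.797 -2.796 3.312
v -1.466 -2.585 3.621
v -1.643 -4.524 4.328
v -1.826 -2.545 3.743
v -2.169 -2.652 3.613
v -2.294 -2.844 3.306
v -2.128 -3.008 3.003
v -1.767 -3.047 2.881
v -1.424 -2.94 3.011
v -1.299 -2.748 3.318
f 2 1 5
f 2 5 3
f 3 5 6
f 3 6 4
f 5 1 7
f 5 7 6
f 6 7 8
f 6 8 4
f 7 1 9
f 7 9 8
f 8 9 10
f 8 10 4
f 9 1 11
f 9 11 10
f 10 11 12
f 10 12 4
f 11 1 13
f 11 13 12
f 12 13 14
f 12 14 4
f 13 1 15
f 13 15 14
f 14 15 16
f 14 16 4
f 15 1 17
f 15 17 16
f 16 17 18
f 16 18 4
f 17 1 2
f 17 2 18
f 18 2 3
f 18 3 4
f 20 19 22
f 20 22 21
f 22 19 23
f 22 23 21
f 23 19 24
f 23 24 21
f 24 19 25
f 24 25 21
f 25 19 26
f 25 26 21
f 26 19 27
f 26 27 21
f 27 19 28
f 27 28 21
f 28 19 29
f 28 29 21
f 29 19 30
f 29 30 21
f 30 19 31
f 30 31 21
f 31 19 32
f 31 32 21
f 32 19 33
f 32 33 21
f 33 19 34
f 33 34 21
f 34 19 20
f 34 20 21
f 36 35 38
f 36 38 37
f 38 35 39
f 38 39 37
f 39 35 40
f 39 40 37
f 40 35 41
f 40 41 37
f 41 35 42
f 41 42 37
f 42 35 43
f 42 43 37
f 43 35 44
f 43 44 37
f 44 35 45
f 44 45 37
f 45 35 46
f 45 46 37
f 46 35 47
f 46 47 37
f 47 35 48
f 47 48 37
f 48 35 49
f 48 49 37
f 49 35 50
f 49 50 37
f 50 35 51
f 50 51 37
f 51 35 52
f 51 52 37
f 52 35 36
f 52 36 37
f 54 53 56
f 54 56 55
f 56 53 57
f 56 57 55
f 57 53 58
f 57 58 55
f 58 53 59
f 58 59 55
f 59 53 60
f 59 60 55
f 60 53 61
f 60 61 55
f 61 53 62
f 61 62 55
f 62 53 54
f 62 54 55



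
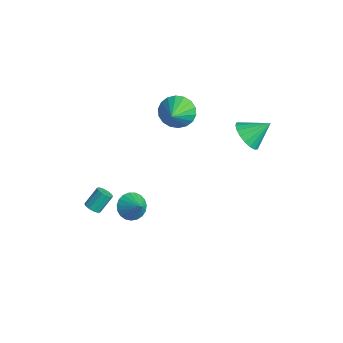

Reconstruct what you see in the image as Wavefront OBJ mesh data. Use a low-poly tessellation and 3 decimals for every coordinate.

v -2.979 -4.091 -2.966
v -2.525 -4.224 -2.805
v -2.607 -3.403 -1.893
v -3.061 -3.269 -2.054
v -2.49 -3.994 -3.009
v -2.572 -3.173 -2.097
v -2.642 -3.801 -3.196
v -2.724 -2.98 -2.284
v -2.923 -3.719 -3.296
v -3.005 -2.898 -2.384
v -3.225 -3.778 -3.269
v -3.307 -2.957 -2.357
v -3.433 -3.957 -3.127
v -3.515 -3.136 -2.215
v -3.468 -4.187 -2.923
v -3.55 -3.366 -2.011
v -3.316 -4.38 -2.736
v -3.398 -3.559 -1.824
v -3.035 -4.462 -2.636
v -3.117 -3.641 -1.724
v -2.733 -4.403 -2.663
v -2.815 -3.582 -1.751
v -1.164 -2.697 -1.907
v -0.614 -2.664 -2.567
v -0.216 -2.623 -1.113
v -0.686 -2.317 -2.513
v -0.841 -2.037 -2.354
v -1.052 -1.87 -2.118
v -1.282 -1.847 -1.846
v -1.492 -1.97 -1.584
v -1.645 -2.219 -1.378
v -1.715 -2.551 -1.263
v -1.69 -2.907 -1.26
v -1.574 -3.228 -1.369
v -1.388 -3.456 -1.571
v -1.162 -3.553 -1.831
v -0.937 -3.502 -2.105
v -0.752 -3.312 -2.344
v -0.637 -3.015 -2.507
v 0.607 3.201 2.803
v 1.525 3.089 2.479
v 1.073 4.319 3.737
v 1.361 3.386 2.205
v 1.048 3.647 2.049
v 0.647 3.819 2.043
v 0.238 3.868 2.187
v -0.097 3.786 2.454
v -0.293 3.587 2.789
v -0.311 3.312 3.127
v -0.147 3.015 3.401
v 0.167 2.755 3.556
v 0.567 2.583 3.562
v 0.976 2.533 3.418
v 1.311 2.616 3.152
v 1.507 2.814 2.817
v -2.872 1.029 3.029
v -2.142 1.192 2.321
v -1.808 0.091 3.911
v -2.079 1.538 2.614
v -2.173 1.784 2.989
v -2.405 1.881 3.372
v -2.73 1.808 3.688
v -3.083 1.582 3.872
v -3.394 1.246 3.89
v -3.602 0.867 3.737
v -3.665 0.52 3.444
v -3.571 0.274 3.069
v -3.339 0.177 2.686
v -3.014 0.25 2.371
v -2.661 0.476 2.186
v -2.349 0.813 2.168
f 2 1 5
f 2 5 3
f 3 5 6
f 3 6 4
f 5 1 7
f 5 7 6
f 6 7 8
f 6 8 4
f 7 1 9
f 7 9 8
f 8 9 10
f 8 10 4
f 9 1 11
f 9 11 10
f 10 11 12
f 10 12 4
f 11 1 13
f 11 13 12
f 12 13 14
f 12 14 4
f 13 1 15
f 13 15 14
f 14 15 16
f 14 16 4
f 15 1 17
f 15 17 16
f 16 17 18
f 16 18 4
f 17 1 19
f 17 19 18
f 18 19 20
f 18 20 4
f 19 1 21
f 19 21 20
f 20 21 22
f 20 22 4
f 21 1 2
f 21 2 22
f 22 2 3
f 22 3 4
f 24 23 26
f 24 26 25
f 26 23 27
f 26 27 25
f 27 23 28
f 27 28 25
f 28 23 29
f 28 29 25
f 29 23 30
f 29 30 25
f 30 23 31
f 30 31 25
f 31 23 32
f 31 32 25
f 32 23 33
f 32 33 25
f 33 23 34
f 33 34 25
f 34 23 35
f 34 35 25
f 35 23 36
f 35 36 25
f 36 23 37
f 36 37 25
f 37 23 38
f 37 38 25
f 38 23 39
f 38 39 25
f 39 23 24
f 39 24 25
f 41 40 43
f 41 43 42
f 43 40 44
f 43 44 42
f 44 40 45
f 44 45 42
f 45 40 46
f 45 46 42
f 46 40 47
f 46 47 42
f 47 40 48
f 47 48 42
f 48 40 49
f 48 49 42
f 49 40 50
f 49 50 42
f 50 40 51
f 50 51 42
f 51 40 52
f 51 52 42
f 52 40 53
f 52 53 42
f 53 40 54
f 53 54 42
f 54 40 55
f 54 55 42
f 55 40 41
f 55 41 42
f 57 56 59
f 57 59 58
f 59 56 60
f 59 60 58
f 60 56 61
f 60 61 58
f 61 56 62
f 61 62 58
f 62 56 63
f 62 63 58
f 63 56 64
f 63 64 58
f 64 56 65
f 64 65 58
f 65 56 66
f 65 66 58
f 66 56 67
f 66 67 58
f 67 56 68
f 67 68 58
f 68 56 69
f 68 69 58
f 69 56 70
f 69 70 58
f 70 56 71
f 70 71 58
f 71 56 57
f 71 57 58



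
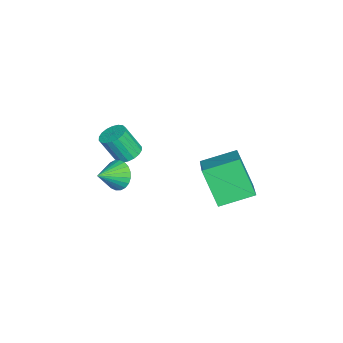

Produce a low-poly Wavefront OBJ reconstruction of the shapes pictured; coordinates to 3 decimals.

v 3.561 1.027 0.748
v 2.805 0.206 2.504
v 3.052 2.646 1.286
v 2.297 1.825 3.042
v 5.503 1.315 1.718
v 4.748 0.494 3.474
v 4.995 2.934 2.256
v 4.239 2.113 4.012
v 2.916 -3.531 1.231
v 3.365 -3.565 0.523
v 3.764 -4.329 1.809
v 3.503 -3.309 0.674
v 3.552 -3.087 0.91
v 3.503 -2.932 1.194
v 3.366 -2.869 1.485
v 3.159 -2.906 1.737
v 2.916 -3.039 1.912
v 2.672 -3.246 1.983
v 2.466 -3.497 1.94
v 2.328 -3.753 1.789
v 2.279 -3.975 1.553
v 2.328 -4.13 1.268
v 2.466 -4.194 0.978
v 2.672 -4.156 0.726
v 2.915 -4.024 0.551
v 3.159 -3.816 0.48
v 1.402 -3.254 1.582
v 1.996 -2.898 1.739
v 2.072 -3.631 3.114
v 1.478 -3.986 2.958
v 1.77 -2.71 1.852
v 1.846 -3.442 3.227
v 1.47 -2.629 1.911
v 1.546 -3.361 3.287
v 1.157 -2.671 1.906
v 1.233 -3.403 3.281
v 0.893 -2.83 1.836
v 0.969 -3.562 3.212
v 0.729 -3.072 1.716
v 0.805 -3.804 3.092
v 0.699 -3.35 1.57
v 0.775 -4.082 2.945
v 0.808 -3.609 1.426
v 0.884 -4.342 2.801
v 1.034 -3.798 1.313
v 1.11 -4.53 2.688
v 1.334 -3.879 1.253
v 1.41 -4.611 2.629
v 1.647 -3.837 1.259
v 1.723 -4.569 2.634
v 1.911 -3.678 1.328
v 1.987 -4.41 2.704
v 2.075 -3.436 1.448
v 2.151 -4.168 2.824
v 2.105 -3.158 1.595
v 2.181 -3.89 2.97
f 2 4 1
f 5 2 1
f 1 4 3
f 3 5 1
f 2 8 4
f 6 2 5
f 6 8 2
f 4 8 3
f 7 5 3
f 3 8 7
f 7 6 5
f 8 6 7
f 10 9 12
f 10 12 11
f 12 9 13
f 12 13 11
f 13 9 14
f 13 14 11
f 14 9 15
f 14 15 11
f 15 9 16
f 15 16 11
f 16 9 17
f 16 17 11
f 17 9 18
f 17 18 11
f 18 9 19
f 18 19 11
f 19 9 20
f 19 20 11
f 20 9 21
f 20 21 11
f 21 9 22
f 21 22 11
f 22 9 23
f 22 23 11
f 23 9 24
f 23 24 11
f 24 9 25
f 24 25 11
f 25 9 26
f 25 26 11
f 26 9 10
f 26 10 11
f 28 27 31
f 28 31 29
f 29 31 32
f 29 32 30
f 31 27 33
f 31 33 32
f 32 33 34
f 32 34 30
f 33 27 35
f 33 35 34
f 34 35 36
f 34 36 30
f 35 27 37
f 35 37 36
f 36 37 38
f 36 38 30
f 37 27 39
f 37 39 38
f 38 39 40
f 38 40 30
f 39 27 41
f 39 41 40
f 40 41 42
f 40 42 30
f 41 27 43
f 41 43 42
f 42 43 44
f 42 44 30
f 43 27 45
f 43 45 44
f 44 45 46
f 44 46 30
f 45 27 47
f 45 47 46
f 46 47 48
f 46 48 30
f 47 27 49
f 47 49 48
f 48 49 50
f 48 50 30
f 49 27 51
f 49 51 50
f 50 51 52
f 50 52 30
f 51 27 53
f 51 53 52
f 52 53 54
f 52 54 30
f 53 27 55
f 53 55 54
f 54 55 56
f 54 56 30
f 55 27 28
f 55 28 56
f 56 28 29
f 56 29 30



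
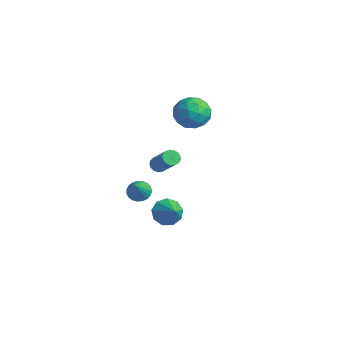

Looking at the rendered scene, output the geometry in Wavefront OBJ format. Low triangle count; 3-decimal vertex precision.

v -3.31 -0.292 -4.477
v -2.746 -0.467 -4.955
v -2.33 -1.368 -2.923
v -2.645 -0.195 -4.831
v -2.658 0.06 -4.645
v -2.784 0.255 -4.43
v -3.002 0.355 -4.224
v -3.272 0.343 -4.061
v -3.549 0.222 -3.97
v -3.785 0.012 -3.967
v -3.939 -0.251 -4.052
v -3.984 -0.521 -4.211
v -3.913 -0.751 -4.415
v -3.737 -0.901 -4.63
v -3.488 -0.947 -4.819
v -3.208 -0.879 -4.949
v -2.945 -0.709 -4.997
v 3.073 -3.132 -1.437
v 3.612 -3.146 -2.183
v 4.247 -3.468 -0.583
v 3.599 -2.566 -1.937
v 3.34 -2.252 -1.457
v 2.956 -2.349 -0.968
v 2.627 -2.813 -0.698
v 2.507 -3.426 -0.774
v 2.652 -3.902 -1.16
v 2.994 -4.017 -1.676
v 3.373 -3.719 -2.079
v 3.09 -3.729 2.724
v 3.451 -3.764 2.351
v 4.85 -3.966 3.723
v 4.49 -3.931 4.096
v 3.439 -3.52 2.399
v 4.838 -3.722 3.771
v 3.347 -3.324 2.522
v 4.746 -3.526 3.894
v 3.196 -3.221 2.691
v 4.595 -3.423 4.063
v 3.021 -3.234 2.868
v 4.42 -3.436 4.239
v 2.862 -3.361 3.011
v 4.261 -3.562 4.383
v 2.755 -3.572 3.089
v 4.155 -3.773 4.461
v 2.725 -3.819 3.083
v 4.125 -4.02 4.455
v 2.779 -4.045 2.995
v 4.178 -4.247 4.367
v 2.904 -4.199 2.845
v 4.303 -4.401 4.217
v 3.072 -4.246 2.667
v 4.471 -4.447 4.039
v 3.244 -4.174 2.502
v 4.643 -4.375 3.874
v 3.38 -4 2.388
v 4.78 -4.202 3.76
v -2.599 3.198 1.805
v -1.437 3.523 1.888
v -2.103 1.337 2.152
v -0.941 1.662 2.235
v -1.728 2.005 3.088
v -2.034 3.155 2.873
v -1.506 1.705 1.167
v -1.812 2.855 0.952
v -0.762 2.601 1.494
v -0.899 2.786 2.681
v -2.641 2.074 1.359
v -2.778 2.259 2.546
v -2.062 3.524 1.816
v -1.478 1.336 2.224
v -1.941 1.538 2.725
v -1.258 1.729 2.774
v -2.412 3.307 2.395
v -1.73 3.498 2.444
v -1.9 2.606 3.149
v -1.81 1.362 1.596
v -1.128 1.553 1.645
v -2.282 3.131 1.266
v -1.599 3.322 1.315
v -1.64 2.254 0.891
v -0.982 3.173 1.633
v -0.69 2.079 1.837
v -1.022 2.104 1.209
v -1.202 2.78 1.083
v -1.062 3.281 2.331
v -0.771 2.188 2.535
v -1.233 2.389 3.036
v -1.413 3.065 2.91
v -0.665 2.739 2.099
v -2.769 2.672 1.505
v -2.478 1.579 1.709
v -2.127 1.795 1.13
v -2.307 2.471 1.004
v -2.85 2.781 2.203
v -2.558 1.687 2.407
v -2.338 2.08 2.957
v -2.518 2.756 2.831
v -2.875 2.121 1.941
f 2 1 4
f 2 4 3
f 4 1 5
f 4 5 3
f 5 1 6
f 5 6 3
f 6 1 7
f 6 7 3
f 7 1 8
f 7 8 3
f 8 1 9
f 8 9 3
f 9 1 10
f 9 10 3
f 10 1 11
f 10 11 3
f 11 1 12
f 11 12 3
f 12 1 13
f 12 13 3
f 13 1 14
f 13 14 3
f 14 1 15
f 14 15 3
f 15 1 16
f 15 16 3
f 16 1 17
f 16 17 3
f 17 1 2
f 17 2 3
f 19 18 21
f 19 21 20
f 21 18 22
f 21 22 20
f 22 18 23
f 22 23 20
f 23 18 24
f 23 24 20
f 24 18 25
f 24 25 20
f 25 18 26
f 25 26 20
f 26 18 27
f 26 27 20
f 27 18 28
f 27 28 20
f 28 18 19
f 28 19 20
f 30 29 33
f 30 33 31
f 31 33 34
f 31 34 32
f 33 29 35
f 33 35 34
f 34 35 36
f 34 36 32
f 35 29 37
f 35 37 36
f 36 37 38
f 36 38 32
f 37 29 39
f 37 39 38
f 38 39 40
f 38 40 32
f 39 29 41
f 39 41 40
f 40 41 42
f 40 42 32
f 41 29 43
f 41 43 42
f 42 43 44
f 42 44 32
f 43 29 45
f 43 45 44
f 44 45 46
f 44 46 32
f 45 29 47
f 45 47 46
f 46 47 48
f 46 48 32
f 47 29 49
f 47 49 48
f 48 49 50
f 48 50 32
f 49 29 51
f 49 51 50
f 50 51 52
f 50 52 32
f 51 29 53
f 51 53 52
f 52 53 54
f 52 54 32
f 53 29 55
f 53 55 54
f 54 55 56
f 54 56 32
f 55 29 30
f 55 30 56
f 56 30 31
f 56 31 32
f 57 94 73
f 94 68 97
f 73 97 62
f 94 97 73
f 57 73 69
f 73 62 74
f 69 74 58
f 73 74 69
f 57 69 78
f 69 58 79
f 78 79 64
f 69 79 78
f 57 78 90
f 78 64 93
f 90 93 67
f 78 93 90
f 57 90 94
f 90 67 98
f 94 98 68
f 90 98 94
f 58 74 85
f 74 62 88
f 85 88 66
f 74 88 85
f 62 97 75
f 97 68 96
f 75 96 61
f 97 96 75
f 68 98 95
f 98 67 91
f 95 91 59
f 98 91 95
f 67 93 92
f 93 64 80
f 92 80 63
f 93 80 92
f 64 79 84
f 79 58 81
f 84 81 65
f 79 81 84
f 60 86 72
f 86 66 87
f 72 87 61
f 86 87 72
f 60 72 70
f 72 61 71
f 70 71 59
f 72 71 70
f 60 70 77
f 70 59 76
f 77 76 63
f 70 76 77
f 60 77 82
f 77 63 83
f 82 83 65
f 77 83 82
f 60 82 86
f 82 65 89
f 86 89 66
f 82 89 86
f 61 87 75
f 87 66 88
f 75 88 62
f 87 88 75
f 59 71 95
f 71 61 96
f 95 96 68
f 71 96 95
f 63 76 92
f 76 59 91
f 92 91 67
f 76 91 92
f 65 83 84
f 83 63 80
f 84 80 64
f 83 80 84
f 66 89 85
f 89 65 81
f 85 81 58
f 89 81 85



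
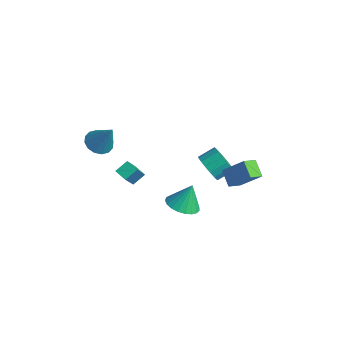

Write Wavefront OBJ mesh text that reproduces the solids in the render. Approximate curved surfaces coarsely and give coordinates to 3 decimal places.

v -4.201 -3.972 2.809
v -3.406 -4.279 2.39
v -3.139 -3.648 4.591
v -3.414 -3.795 2.307
v -3.633 -3.357 2.359
v -4.004 -3.085 2.531
v -4.428 -3.05 2.777
v -4.792 -3.262 3.032
v -4.997 -3.664 3.227
v -4.988 -4.149 3.31
v -4.769 -4.586 3.259
v -4.398 -4.858 3.087
v -3.974 -4.893 2.84
v -3.611 -4.681 2.585
v 0.24 0.919 1.114
v 0.701 0.408 1.866
v 0.922 1.451 2.439
v 0.46 1.961 1.686
v 1.062 0.504 1.552
v 1.283 1.547 2.125
v 1.235 0.695 1.137
v 1.455 1.738 1.71
v 1.179 0.937 0.717
v 1.4 1.98 1.29
v 0.909 1.175 0.388
v 1.129 2.218 0.96
v 0.485 1.355 0.225
v 0.705 2.398 0.797
v 0.005 1.434 0.265
v 0.225 2.477 0.838
v -0.421 1.395 0.5
v -0.201 2.438 1.073
v -0.696 1.247 0.876
v -0.476 2.29 1.448
v -0.757 1.024 1.306
v -0.536 2.067 1.878
v -0.589 0.776 1.692
v -0.368 1.819 2.264
v -0.231 0.562 1.945
v -0.01 1.605 2.518
v 0.235 0.429 2.008
v 0.455 1.472 2.581
v -2.98 -3.052 -0.005
v -2.2 -4.091 1.581
v -2.963 -2.22 0.532
v -2.183 -3.259 2.117
v -2.157 -2.881 -0.297
v -1.377 -3.92 1.288
v -2.14 -2.049 0.239
v -1.36 -3.088 1.825
v 3.658 -0.014 2.465
v 2.694 0.194 3.149
v 3.526 0.927 1.994
v 2.562 1.134 2.677
v 4.718 0.766 3.723
v 3.754 0.973 4.406
v 4.586 1.706 3.251
v 3.622 1.914 3.935
v 3.901 -3.419 2.737
v 4.838 -3.876 2.861
v 3.999 -2.801 4.263
v 4.948 -3.487 2.697
v 4.877 -3.086 2.539
v 4.637 -2.743 2.416
v 4.27 -2.516 2.348
v 3.839 -2.446 2.347
v 3.419 -2.544 2.414
v 3.082 -2.793 2.536
v 2.887 -3.15 2.693
v 2.867 -3.554 2.858
v 3.026 -3.935 3.002
v 3.336 -4.226 3.099
v 3.744 -4.378 3.135
v 4.179 -4.364 3.101
v 4.566 -4.186 3.004
f 2 1 4
f 2 4 3
f 4 1 5
f 4 5 3
f 5 1 6
f 5 6 3
f 6 1 7
f 6 7 3
f 7 1 8
f 7 8 3
f 8 1 9
f 8 9 3
f 9 1 10
f 9 10 3
f 10 1 11
f 10 11 3
f 11 1 12
f 11 12 3
f 12 1 13
f 12 13 3
f 13 1 14
f 13 14 3
f 14 1 2
f 14 2 3
f 16 15 19
f 16 19 17
f 17 19 20
f 17 20 18
f 19 15 21
f 19 21 20
f 20 21 22
f 20 22 18
f 21 15 23
f 21 23 22
f 22 23 24
f 22 24 18
f 23 15 25
f 23 25 24
f 24 25 26
f 24 26 18
f 25 15 27
f 25 27 26
f 26 27 28
f 26 28 18
f 27 15 29
f 27 29 28
f 28 29 30
f 28 30 18
f 29 15 31
f 29 31 30
f 30 31 32
f 30 32 18
f 31 15 33
f 31 33 32
f 32 33 34
f 32 34 18
f 33 15 35
f 33 35 34
f 34 35 36
f 34 36 18
f 35 15 37
f 35 37 36
f 36 37 38
f 36 38 18
f 37 15 39
f 37 39 38
f 38 39 40
f 38 40 18
f 39 15 41
f 39 41 40
f 40 41 42
f 40 42 18
f 41 15 16
f 41 16 42
f 42 16 17
f 42 17 18
f 44 46 43
f 47 44 43
f 43 46 45
f 45 47 43
f 44 50 46
f 48 44 47
f 48 50 44
f 46 50 45
f 49 47 45
f 45 50 49
f 49 48 47
f 50 48 49
f 52 54 51
f 55 52 51
f 51 54 53
f 53 55 51
f 52 58 54
f 56 52 55
f 56 58 52
f 54 58 53
f 57 55 53
f 53 58 57
f 57 56 55
f 58 56 57
f 60 59 62
f 60 62 61
f 62 59 63
f 62 63 61
f 63 59 64
f 63 64 61
f 64 59 65
f 64 65 61
f 65 59 66
f 65 66 61
f 66 59 67
f 66 67 61
f 67 59 68
f 67 68 61
f 68 59 69
f 68 69 61
f 69 59 70
f 69 70 61
f 70 59 71
f 70 71 61
f 71 59 72
f 71 72 61
f 72 59 73
f 72 73 61
f 73 59 74
f 73 74 61
f 74 59 75
f 74 75 61
f 75 59 60
f 75 60 61



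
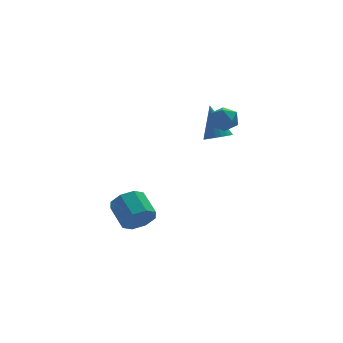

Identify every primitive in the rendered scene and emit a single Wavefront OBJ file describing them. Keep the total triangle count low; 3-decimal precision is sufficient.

v 3.758 1.967 0.662
v 4.264 2.432 0.389
v 3.722 3.013 2.378
v 4.001 2.566 0.302
v 3.696 2.596 0.277
v 3.401 2.518 0.319
v 3.168 2.344 0.42
v 3.037 2.105 0.563
v 3.031 1.842 0.723
v 3.15 1.601 0.873
v 3.374 1.423 0.985
v 3.665 1.339 1.042
v 3.971 1.364 1.034
v 4.241 1.493 0.961
v 4.427 1.704 0.836
v 4.497 1.961 0.681
v 4.44 2.218 0.523
v 3.471 1.562 2.3
v 4.204 1.252 2.372
v 2.956 0.428 2.648
v 3.689 0.118 2.72
v 3.437 0.672 3.237
v 3.756 1.373 3.023
v 3.404 0.307 1.997
v 3.723 1.008 1.783
v 4.163 0.476 2.185
v 4.183 0.701 2.951
v 2.977 0.979 2.069
v 2.997 1.204 2.835
v -0.546 1.537 -4.106
v -0.069 1.94 -4.822
v -0.216 3.307 -4.149
v -0.694 2.903 -3.434
v -0.786 1.922 -4.941
v -0.933 3.288 -4.268
v -1.363 1.678 -4.571
v -1.51 3.044 -3.899
v -1.461 1.351 -3.929
v -1.608 2.718 -3.256
v -1.024 1.133 -3.391
v -1.171 2.5 -2.718
v -0.307 1.152 -3.272
v -0.454 2.518 -2.599
v 0.27 1.396 -3.641
v 0.123 2.762 -2.969
v 0.368 1.722 -4.284
v 0.221 3.089 -3.611
f 2 1 4
f 2 4 3
f 4 1 5
f 4 5 3
f 5 1 6
f 5 6 3
f 6 1 7
f 6 7 3
f 7 1 8
f 7 8 3
f 8 1 9
f 8 9 3
f 9 1 10
f 9 10 3
f 10 1 11
f 10 11 3
f 11 1 12
f 11 12 3
f 12 1 13
f 12 13 3
f 13 1 14
f 13 14 3
f 14 1 15
f 14 15 3
f 15 1 16
f 15 16 3
f 16 1 17
f 16 17 3
f 17 1 2
f 17 2 3
f 18 29 23
f 18 23 19
f 18 19 25
f 18 25 28
f 18 28 29
f 19 23 27
f 23 29 22
f 29 28 20
f 28 25 24
f 25 19 26
f 21 27 22
f 21 22 20
f 21 20 24
f 21 24 26
f 21 26 27
f 22 27 23
f 20 22 29
f 24 20 28
f 26 24 25
f 27 26 19
f 31 30 34
f 31 34 32
f 32 34 35
f 32 35 33
f 34 30 36
f 34 36 35
f 35 36 37
f 35 37 33
f 36 30 38
f 36 38 37
f 37 38 39
f 37 39 33
f 38 30 40
f 38 40 39
f 39 40 41
f 39 41 33
f 40 30 42
f 40 42 41
f 41 42 43
f 41 43 33
f 42 30 44
f 42 44 43
f 43 44 45
f 43 45 33
f 44 30 46
f 44 46 45
f 45 46 47
f 45 47 33
f 46 30 31
f 46 31 47
f 47 31 32
f 47 32 33



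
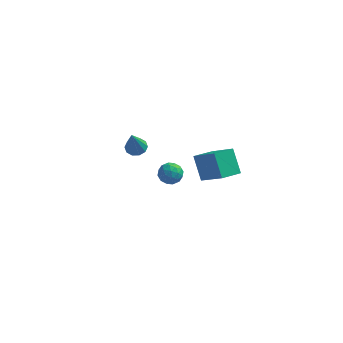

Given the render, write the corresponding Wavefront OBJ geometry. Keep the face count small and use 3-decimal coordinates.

v -0.421 -2.587 2.556
v 0.143 -2.884 2.234
v -1.103 -3.416 2.126
v -0.539 -3.713 1.804
v -0.593 -3.73 2.516
v -0.172 -3.217 2.782
v -0.788 -3.083 1.578
v -0.367 -2.57 1.844
v -0.083 -3.19 1.629
v 0.037 -3.59 2.209
v -0.997 -2.71 2.151
v -0.877 -3.11 2.731
v -0.079 -2.662 2.433
v -0.881 -3.638 1.927
v -0.913 -3.648 2.346
v -0.581 -3.822 2.156
v -0.264 -2.859 2.755
v 0.068 -3.033 2.566
v -0.365 -3.531 2.732
v -1.028 -3.267 1.794
v -0.696 -3.441 1.605
v -0.379 -2.478 2.204
v -0.047 -2.652 2.014
v -0.595 -2.769 1.628
v 0.119 -3.017 1.888
v -0.281 -3.505 1.635
v -0.428 -3.134 1.502
v -0.181 -2.833 1.659
v 0.19 -3.252 2.229
v -0.21 -3.74 1.976
v -0.242 -3.75 2.395
v 0.005 -3.448 2.551
v 0.057 -3.432 1.873
v -0.75 -2.56 2.384
v -1.15 -3.048 2.131
v -0.965 -2.852 1.809
v -0.718 -2.55 1.965
v -0.679 -2.795 2.725
v -1.079 -3.283 2.472
v -0.779 -3.467 2.701
v -0.532 -3.166 2.858
v -1.017 -2.868 2.487
v -0.256 3.407 -4.202
v -0.896 4.285 -2.908
v 0.603 4.393 -4.447
v -0.038 5.271 -3.153
v 1.118 2.529 -2.927
v 0.477 3.407 -1.633
v 1.976 3.515 -3.172
v 1.336 4.393 -1.878
v -3.507 1.536 -0.233
v -3.202 1.021 -0.46
v -3.553 0.784 1.413
v -2.929 1.279 -0.334
v -2.878 1.635 -0.17
v -3.066 1.953 -0.03
v -3.423 2.112 0.033
v -3.812 2.051 -0.006
v -4.084 1.793 -0.132
v -4.136 1.437 -0.296
v -3.947 1.119 -0.436
v -3.591 0.96 -0.499
f 1 38 17
f 38 12 41
f 17 41 6
f 38 41 17
f 1 17 13
f 17 6 18
f 13 18 2
f 17 18 13
f 1 13 22
f 13 2 23
f 22 23 8
f 13 23 22
f 1 22 34
f 22 8 37
f 34 37 11
f 22 37 34
f 1 34 38
f 34 11 42
f 38 42 12
f 34 42 38
f 2 18 29
f 18 6 32
f 29 32 10
f 18 32 29
f 6 41 19
f 41 12 40
f 19 40 5
f 41 40 19
f 12 42 39
f 42 11 35
f 39 35 3
f 42 35 39
f 11 37 36
f 37 8 24
f 36 24 7
f 37 24 36
f 8 23 28
f 23 2 25
f 28 25 9
f 23 25 28
f 4 30 16
f 30 10 31
f 16 31 5
f 30 31 16
f 4 16 14
f 16 5 15
f 14 15 3
f 16 15 14
f 4 14 21
f 14 3 20
f 21 20 7
f 14 20 21
f 4 21 26
f 21 7 27
f 26 27 9
f 21 27 26
f 4 26 30
f 26 9 33
f 30 33 10
f 26 33 30
f 5 31 19
f 31 10 32
f 19 32 6
f 31 32 19
f 3 15 39
f 15 5 40
f 39 40 12
f 15 40 39
f 7 20 36
f 20 3 35
f 36 35 11
f 20 35 36
f 9 27 28
f 27 7 24
f 28 24 8
f 27 24 28
f 10 33 29
f 33 9 25
f 29 25 2
f 33 25 29
f 44 46 43
f 47 44 43
f 43 46 45
f 45 47 43
f 44 50 46
f 48 44 47
f 48 50 44
f 46 50 45
f 49 47 45
f 45 50 49
f 49 48 47
f 50 48 49
f 52 51 54
f 52 54 53
f 54 51 55
f 54 55 53
f 55 51 56
f 55 56 53
f 56 51 57
f 56 57 53
f 57 51 58
f 57 58 53
f 58 51 59
f 58 59 53
f 59 51 60
f 59 60 53
f 60 51 61
f 60 61 53
f 61 51 62
f 61 62 53
f 62 51 52
f 62 52 53



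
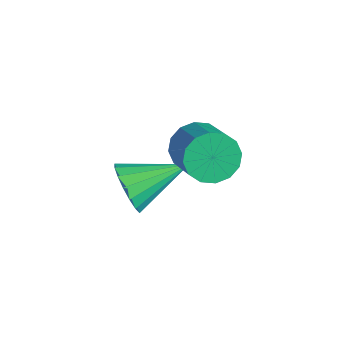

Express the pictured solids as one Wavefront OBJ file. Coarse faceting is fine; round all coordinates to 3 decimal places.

v -3.189 -3.53 -3.774
v -2.78 -3.901 -3.155
v -2.691 -1.93 -3.146
v -2.509 -3.872 -3.444
v -2.394 -3.764 -3.809
v -2.461 -3.603 -4.166
v -2.695 -3.425 -4.433
v -3.043 -3.271 -4.549
v -3.423 -3.177 -4.488
v -3.751 -3.163 -4.263
v -3.949 -3.233 -3.927
v -3.974 -3.372 -3.555
v -3.819 -3.546 -3.234
v -3.519 -3.717 -3.036
v -3.144 -3.845 -3.008
v -1.975 -2.148 -1.613
v -1.597 -2.293 -2.268
v -0.447 -2.578 -1.541
v -0.825 -2.432 -0.887
v -1.543 -1.904 -2.202
v -0.393 -2.189 -1.475
v -1.604 -1.58 -1.978
v -0.454 -1.865 -1.251
v -1.765 -1.408 -1.657
v -0.615 -1.693 -0.93
v -1.982 -1.435 -1.323
v -0.832 -1.719 -0.597
v -2.197 -1.652 -1.068
v -1.047 -1.936 -0.341
v -2.353 -2.002 -0.959
v -1.203 -2.287 -0.232
v -2.407 -2.391 -1.025
v -1.257 -2.676 -0.298
v -2.346 -2.715 -1.249
v -1.196 -3 -0.522
v -2.185 -2.887 -1.57
v -1.035 -3.172 -0.843
v -1.968 -2.861 -1.903
v -0.818 -3.145 -1.177
v -1.753 -2.644 -2.159
v -0.603 -2.928 -1.432
f 2 1 4
f 2 4 3
f 4 1 5
f 4 5 3
f 5 1 6
f 5 6 3
f 6 1 7
f 6 7 3
f 7 1 8
f 7 8 3
f 8 1 9
f 8 9 3
f 9 1 10
f 9 10 3
f 10 1 11
f 10 11 3
f 11 1 12
f 11 12 3
f 12 1 13
f 12 13 3
f 13 1 14
f 13 14 3
f 14 1 15
f 14 15 3
f 15 1 2
f 15 2 3
f 17 16 20
f 17 20 18
f 18 20 21
f 18 21 19
f 20 16 22
f 20 22 21
f 21 22 23
f 21 23 19
f 22 16 24
f 22 24 23
f 23 24 25
f 23 25 19
f 24 16 26
f 24 26 25
f 25 26 27
f 25 27 19
f 26 16 28
f 26 28 27
f 27 28 29
f 27 29 19
f 28 16 30
f 28 30 29
f 29 30 31
f 29 31 19
f 30 16 32
f 30 32 31
f 31 32 33
f 31 33 19
f 32 16 34
f 32 34 33
f 33 34 35
f 33 35 19
f 34 16 36
f 34 36 35
f 35 36 37
f 35 37 19
f 36 16 38
f 36 38 37
f 37 38 39
f 37 39 19
f 38 16 40
f 38 40 39
f 39 40 41
f 39 41 19
f 40 16 17
f 40 17 41
f 41 17 18
f 41 18 19



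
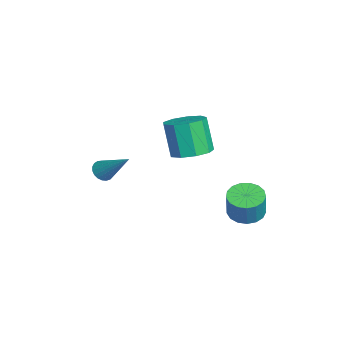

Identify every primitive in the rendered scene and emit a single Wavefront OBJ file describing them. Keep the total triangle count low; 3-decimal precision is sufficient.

v 3.647 3.758 -3.328
v 4.395 3.702 -3.574
v 4.782 3.626 -2.377
v 4.033 3.682 -2.132
v 4.341 4.074 -3.533
v 4.728 3.998 -2.336
v 4.128 4.373 -3.445
v 4.515 4.297 -2.248
v 3.805 4.532 -3.33
v 4.191 4.456 -2.134
v 3.445 4.513 -3.215
v 3.832 4.437 -2.019
v 3.131 4.322 -3.126
v 3.518 4.246 -1.929
v 2.936 4.001 -3.083
v 3.323 3.925 -1.887
v 2.903 3.624 -3.097
v 3.29 3.548 -1.9
v 3.041 3.278 -3.163
v 3.428 3.203 -1.966
v 3.317 3.042 -3.267
v 3.704 2.967 -2.071
v 3.669 2.97 -3.386
v 4.056 2.894 -2.189
v 4.016 3.079 -3.491
v 4.403 3.003 -2.294
v 4.278 3.343 -3.559
v 4.665 3.267 -2.362
v -0.138 1.927 -2.186
v 0.43 2.604 -1.866
v -0.173 2.349 -0.254
v -0.742 1.673 -0.574
v -0.136 2.856 -2.038
v -0.739 2.601 -0.426
v -0.703 2.673 -2.28
v -1.306 2.418 -0.667
v -1.006 2.141 -2.477
v -1.609 1.886 -0.865
v -0.903 1.51 -2.538
v -1.506 1.255 -0.926
v -0.442 1.073 -2.435
v -1.045 0.819 -0.823
v 0.161 1.037 -2.215
v -0.442 0.782 -0.603
v 0.624 1.417 -1.982
v 0.021 1.162 -0.369
v 0.73 2.036 -1.844
v 0.127 1.781 -0.232
v 1.577 -1.841 -1.964
v 1.796 -1.562 -2.358
v 2.543 -0.839 -0.716
v 1.616 -1.444 -2.313
v 1.429 -1.395 -2.208
v 1.267 -1.422 -2.061
v 1.159 -1.523 -1.897
v 1.123 -1.678 -1.745
v 1.166 -1.862 -1.63
v 1.28 -2.042 -1.574
v 1.445 -2.187 -1.585
v 1.633 -2.273 -1.662
v 1.812 -2.284 -1.791
v 1.95 -2.218 -1.95
v 2.023 -2.088 -2.111
v 2.019 -1.914 -2.248
v 1.939 -1.728 -2.335
f 2 1 5
f 2 5 3
f 3 5 6
f 3 6 4
f 5 1 7
f 5 7 6
f 6 7 8
f 6 8 4
f 7 1 9
f 7 9 8
f 8 9 10
f 8 10 4
f 9 1 11
f 9 11 10
f 10 11 12
f 10 12 4
f 11 1 13
f 11 13 12
f 12 13 14
f 12 14 4
f 13 1 15
f 13 15 14
f 14 15 16
f 14 16 4
f 15 1 17
f 15 17 16
f 16 17 18
f 16 18 4
f 17 1 19
f 17 19 18
f 18 19 20
f 18 20 4
f 19 1 21
f 19 21 20
f 20 21 22
f 20 22 4
f 21 1 23
f 21 23 22
f 22 23 24
f 22 24 4
f 23 1 25
f 23 25 24
f 24 25 26
f 24 26 4
f 25 1 27
f 25 27 26
f 26 27 28
f 26 28 4
f 27 1 2
f 27 2 28
f 28 2 3
f 28 3 4
f 30 29 33
f 30 33 31
f 31 33 34
f 31 34 32
f 33 29 35
f 33 35 34
f 34 35 36
f 34 36 32
f 35 29 37
f 35 37 36
f 36 37 38
f 36 38 32
f 37 29 39
f 37 39 38
f 38 39 40
f 38 40 32
f 39 29 41
f 39 41 40
f 40 41 42
f 40 42 32
f 41 29 43
f 41 43 42
f 42 43 44
f 42 44 32
f 43 29 45
f 43 45 44
f 44 45 46
f 44 46 32
f 45 29 47
f 45 47 46
f 46 47 48
f 46 48 32
f 47 29 30
f 47 30 48
f 48 30 31
f 48 31 32
f 50 49 52
f 50 52 51
f 52 49 53
f 52 53 51
f 53 49 54
f 53 54 51
f 54 49 55
f 54 55 51
f 55 49 56
f 55 56 51
f 56 49 57
f 56 57 51
f 57 49 58
f 57 58 51
f 58 49 59
f 58 59 51
f 59 49 60
f 59 60 51
f 60 49 61
f 60 61 51
f 61 49 62
f 61 62 51
f 62 49 63
f 62 63 51
f 63 49 64
f 63 64 51
f 64 49 65
f 64 65 51
f 65 49 50
f 65 50 51

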